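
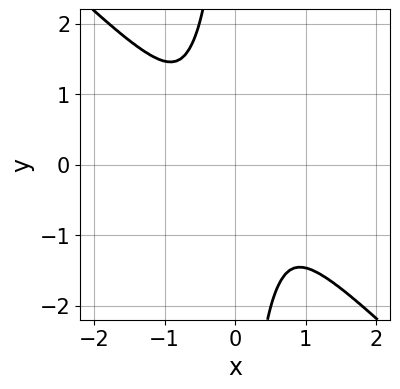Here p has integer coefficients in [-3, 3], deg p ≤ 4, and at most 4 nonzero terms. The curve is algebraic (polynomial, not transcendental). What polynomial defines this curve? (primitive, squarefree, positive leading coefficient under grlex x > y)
First, degree: the shape is more complex than any degree-3 curve, so deg p = 4.
Finally, the integer polynomial consistent with all of this is the stated p.

x^4 + x*y^3 + y^2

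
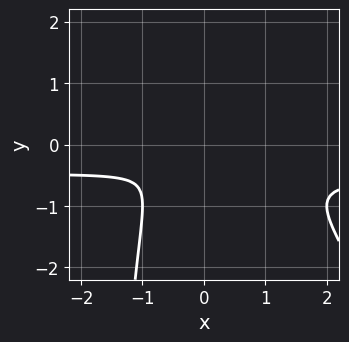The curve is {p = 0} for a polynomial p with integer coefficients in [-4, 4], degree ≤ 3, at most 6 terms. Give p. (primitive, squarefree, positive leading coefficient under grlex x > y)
1. deg p = 3. A generic line meets the curve in up to 3 points.
2. Solving for integer coefficients yields p as stated.

2*x^2*y + x*y^2 + x^2 + 2*y^2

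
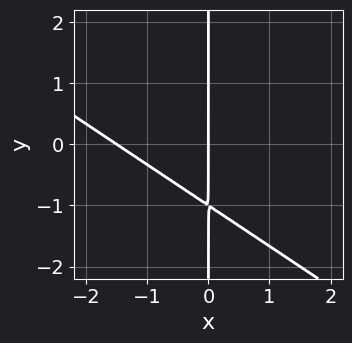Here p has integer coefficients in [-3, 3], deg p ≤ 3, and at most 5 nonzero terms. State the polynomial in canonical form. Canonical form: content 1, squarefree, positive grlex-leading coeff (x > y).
First, degree: a generic line meets the curve in up to 2 points, so deg p = 2.
Next, checking where it meets the axes: it meets the x-axis at x = 0 (among the integer gridlines); the visible y-axis segment lies entirely on the curve.
Finally, matching integer coefficients to the picture gives p.

2*x^2 + 3*x*y + 3*x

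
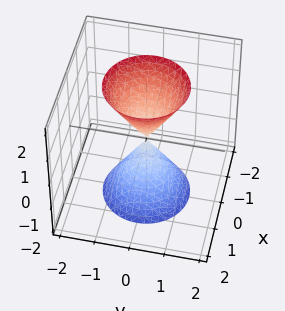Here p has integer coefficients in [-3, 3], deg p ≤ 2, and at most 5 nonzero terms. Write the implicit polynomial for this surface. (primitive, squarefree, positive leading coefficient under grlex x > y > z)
3*x^2 + 3*y^2 - z^2

The picture has 2 separate pieces. Treating them together as one polynomial.
The degree is 2 — two nappes meeting at a single point; a quadric.
Symmetries: the z-axis is an axis of rotation, so x and y enter only as x² + y²; the z ↦ −z reflection is a symmetry, so z appears only in even powers.
Reading off the gridlines: a circular section at z = 2 has radius between 1 and 2; it meets the x-axis at x = 0 (among the integer gridlines).
Solving for integer coefficients yields p as stated.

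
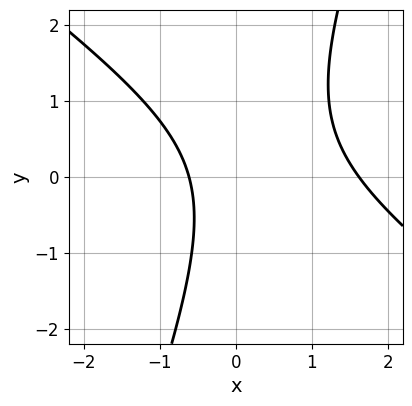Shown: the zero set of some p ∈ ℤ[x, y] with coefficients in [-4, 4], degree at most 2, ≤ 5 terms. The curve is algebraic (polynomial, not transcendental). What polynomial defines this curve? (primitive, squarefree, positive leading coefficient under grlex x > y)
Degree: a generic line meets the curve in up to 2 points, so deg p = 2.
Observable constraints: no y-intercept at any integer in the box.
Solving for integer coefficients yields p as stated.

2*x^2 + 2*x*y - y^2 - 2*x - 2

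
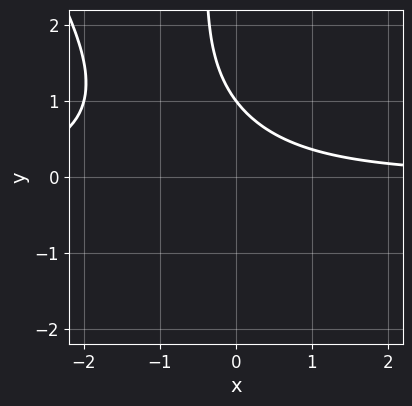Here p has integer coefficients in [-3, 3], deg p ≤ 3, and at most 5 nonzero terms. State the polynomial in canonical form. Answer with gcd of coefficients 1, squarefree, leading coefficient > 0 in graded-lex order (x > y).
2*x^2*y + x*y^2 + 3*x*y + 3*y - 3

Degree: no degree-2 curve has this shape, so deg p = 3.
Against the integer gridlines: no x-intercept at any integer in the box; it meets the y-axis at y = 1 (among the integer gridlines).
Matching integer coefficients to the picture gives p.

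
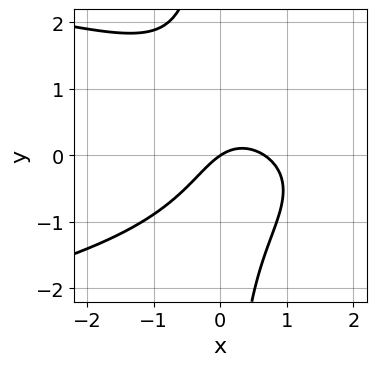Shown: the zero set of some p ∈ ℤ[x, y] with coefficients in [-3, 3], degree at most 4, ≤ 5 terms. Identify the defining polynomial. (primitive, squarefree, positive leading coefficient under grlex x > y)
3*x*y^2 + 3*x^2 - 2*x + 3*y

1. The degree is 3 — no degree-2 curve has this shape.
2. From the visible intercepts: one x-axis crossing is at x = 0; it crosses the y-axis at the gridline y = 0.
3. Matching integer coefficients to the picture gives p.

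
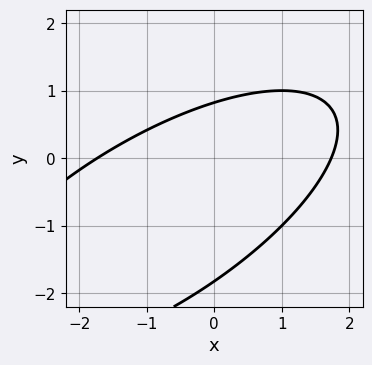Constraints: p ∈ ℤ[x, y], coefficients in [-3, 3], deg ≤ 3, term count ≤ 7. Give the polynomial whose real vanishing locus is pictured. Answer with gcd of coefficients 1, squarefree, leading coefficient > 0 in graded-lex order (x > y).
x^2 - 2*x*y + 2*y^2 + 2*y - 3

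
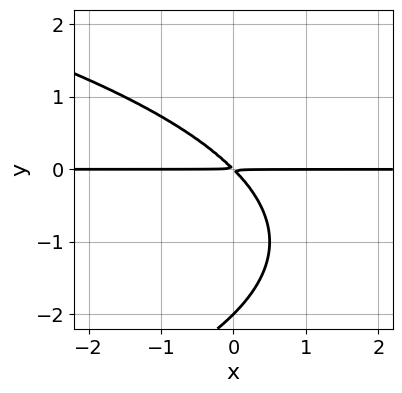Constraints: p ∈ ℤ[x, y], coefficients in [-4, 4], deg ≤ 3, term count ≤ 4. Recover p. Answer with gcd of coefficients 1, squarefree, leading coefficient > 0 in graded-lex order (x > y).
y^3 + 2*x*y + 2*y^2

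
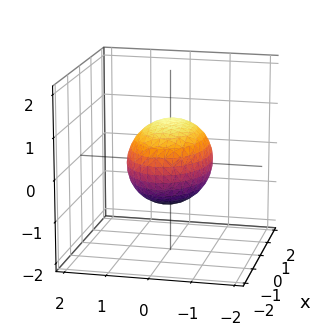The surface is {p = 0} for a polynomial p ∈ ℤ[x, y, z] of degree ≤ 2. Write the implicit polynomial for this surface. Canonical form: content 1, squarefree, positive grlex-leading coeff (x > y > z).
1. The degree is 2 — bounded and convex; a quadric.
2. Symmetries: it's symmetric under y → −y, forcing even powers of y; the z ↦ −z reflection is a symmetry, so z appears only in even powers; it's symmetric under x → −x, forcing even powers of x.
3. Observable constraints: among the integer gridlines, it crosses the z-axis at z ∈ {-1, 1}; the y-axis gridline crossings are at y ∈ {-1, 1}.
4. Putting this together gives p.

x^2 + 2*y^2 + 2*z^2 - 2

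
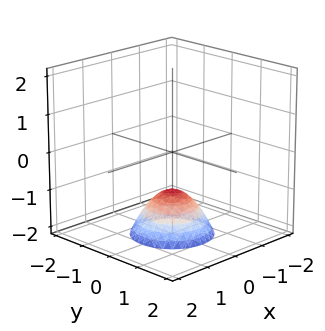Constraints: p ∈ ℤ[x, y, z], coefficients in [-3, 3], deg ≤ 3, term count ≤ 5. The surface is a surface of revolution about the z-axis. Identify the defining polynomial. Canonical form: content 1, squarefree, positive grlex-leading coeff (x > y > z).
x^2 + y^2 + z + 1

1. Degree: the shape is more complex than any degree-1 surface, so deg p = 2.
2. Symmetries: rotational symmetry about the z-axis ⇒ p depends on x, y only through x² + y².
3. From the axis intercepts and sections: the surface avoids every integer x-axis point in the box; a circular section at z = -2 has radius exactly 1.
4. Together with the visible shape, these determine p as stated.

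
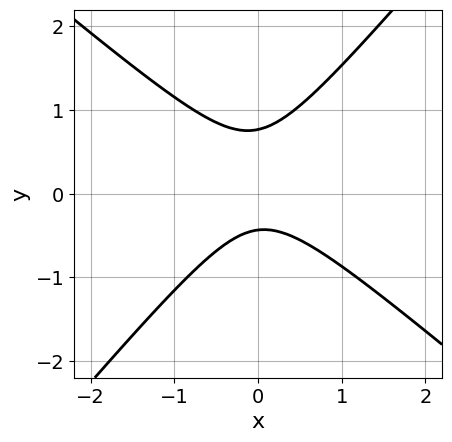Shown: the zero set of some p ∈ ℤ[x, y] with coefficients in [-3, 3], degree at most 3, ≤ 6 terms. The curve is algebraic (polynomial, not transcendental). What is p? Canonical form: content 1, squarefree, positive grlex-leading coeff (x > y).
1. Degree: the shape is more complex than any degree-1 curve, so deg p = 2.
2. Reading off the gridlines: no x-intercept at any integer in the box.
3. Putting this together gives p.

3*x^2 + x*y - 3*y^2 + y + 1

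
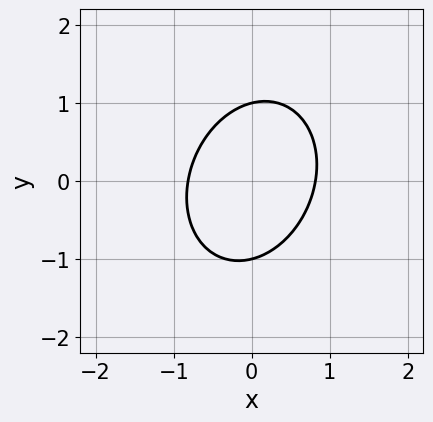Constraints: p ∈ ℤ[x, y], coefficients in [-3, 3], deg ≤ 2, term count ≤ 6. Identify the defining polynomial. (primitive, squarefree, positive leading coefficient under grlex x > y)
3*x^2 - x*y + 2*y^2 - 2

The degree is 2 — the shape is more complex than any degree-1 curve.
From the axis intercepts and sections: among the integer gridlines, it crosses the y-axis at y ∈ {-1, 1}.
Solving for integer coefficients yields p as stated.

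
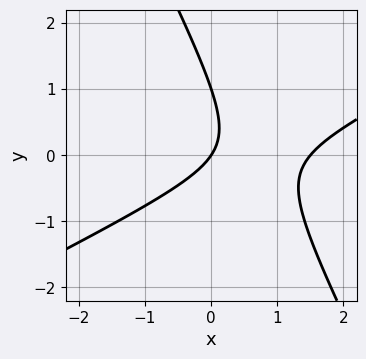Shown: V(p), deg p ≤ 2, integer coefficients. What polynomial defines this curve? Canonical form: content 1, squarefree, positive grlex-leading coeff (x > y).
2*x^2 - 3*x*y - 2*y^2 - 3*x + 2*y

First, deg p = 2.
Next, checking where it meets the axes: among the integer gridlines, it crosses the y-axis at y ∈ {0, 1}; it meets the x-axis at x = 0 (among the integer gridlines).
Finally, together with the visible shape, these determine p as stated.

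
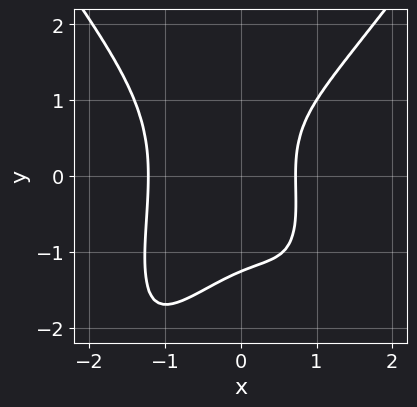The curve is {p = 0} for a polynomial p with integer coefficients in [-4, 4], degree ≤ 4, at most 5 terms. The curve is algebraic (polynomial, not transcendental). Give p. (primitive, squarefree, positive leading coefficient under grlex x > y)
2*x^4 - x^2*y^2 - y^3 + 2*x - 2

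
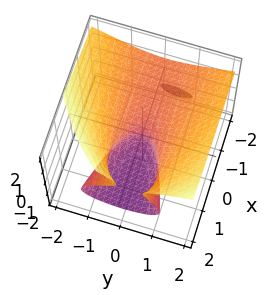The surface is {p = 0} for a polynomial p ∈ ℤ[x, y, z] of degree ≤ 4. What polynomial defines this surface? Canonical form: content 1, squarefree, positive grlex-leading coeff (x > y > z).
1. There are 2 components. They look like related sheets of one shape, so recover p as a whole.
2. The degree is 3 — no degree-2 surface has this shape.
3. From the visible intercepts: it meets the z-axis at z = 0 (among the integer gridlines); it meets the x-axis at x = 0 (among the integer gridlines); it crosses the y-axis at the gridline y = 0.
4. Together with the visible shape, these determine p as stated.

3*x*z^2 - y*z^2 - 3*z^3 + 3*y^2 - 2*x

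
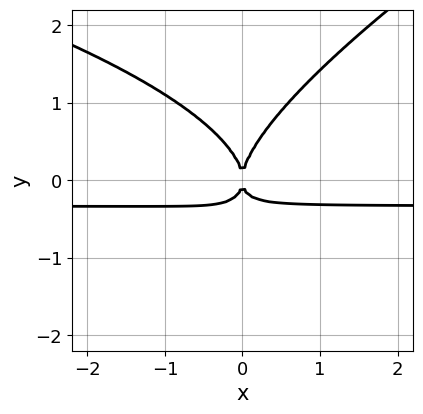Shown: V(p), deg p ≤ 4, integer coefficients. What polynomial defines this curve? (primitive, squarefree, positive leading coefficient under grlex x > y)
(a) Degree: a generic line meets the curve in up to 4 points, so deg p = 4.
(b) From the visible intercepts: it crosses the y-axis at the gridline y = 0; it meets the x-axis at x = 0 (among the integer gridlines).
(c) Solving for integer coefficients yields p as stated.

x*y^3 - 2*y^4 + 3*x^2*y + x^2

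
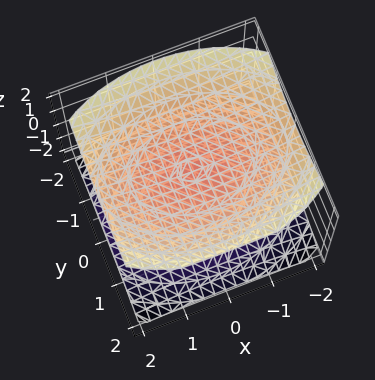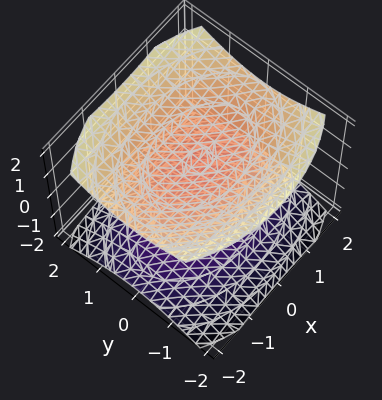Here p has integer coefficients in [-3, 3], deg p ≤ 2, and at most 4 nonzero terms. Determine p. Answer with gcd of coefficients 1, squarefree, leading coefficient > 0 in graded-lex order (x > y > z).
x^2 + 2*y^2 - 3*z^2 + 3

The picture has 2 separate pieces. Treating them together as one polynomial.
deg p = 2. Two sheets facing apart; a quadric.
Symmetries: mirror symmetry x ↦ −x ⇒ only even powers of x; the y ↦ −y reflection is a symmetry, so y appears only in even powers; mirror symmetry z ↦ −z ⇒ only even powers of z.
Against the integer gridlines: among the integer gridlines, it crosses the z-axis at z ∈ {-1, 1}; the surface avoids every integer y-axis point in the box.
The integer polynomial consistent with all of this is the stated p.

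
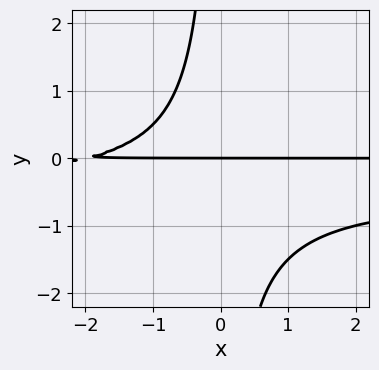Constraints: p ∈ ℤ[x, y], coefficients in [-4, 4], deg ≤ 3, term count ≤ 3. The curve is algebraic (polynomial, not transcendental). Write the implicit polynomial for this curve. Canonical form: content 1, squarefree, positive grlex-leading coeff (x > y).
2*x*y^2 + x*y + 2*y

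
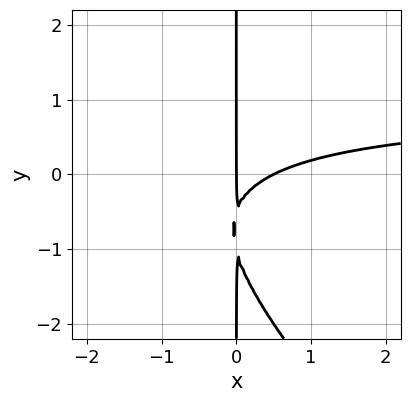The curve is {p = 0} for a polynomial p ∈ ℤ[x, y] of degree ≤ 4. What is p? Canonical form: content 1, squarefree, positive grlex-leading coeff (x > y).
Degree: no degree-2 curve has this shape, so deg p = 3.
Observable constraints: the visible y-axis segment lies entirely on the curve; it meets the x-axis at x = 0 (among the integer gridlines).
Matching integer coefficients to the picture gives p.

2*x^2*y + 2*x*y^2 - 2*x^2 + 3*x*y + x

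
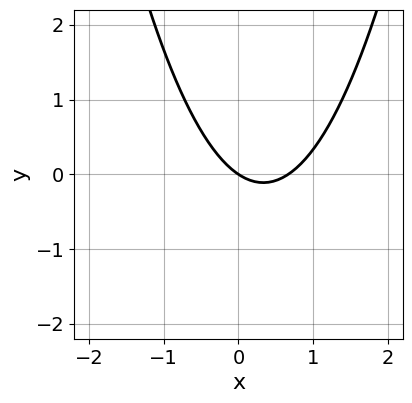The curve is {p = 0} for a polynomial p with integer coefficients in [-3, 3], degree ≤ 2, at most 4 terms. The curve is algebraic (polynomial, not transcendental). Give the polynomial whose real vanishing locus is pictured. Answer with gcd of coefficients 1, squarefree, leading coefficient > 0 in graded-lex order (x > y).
3*x^2 - 2*x - 3*y

First, deg p = 2. A generic line meets the curve in up to 2 points.
Then, observable constraints: one x-axis crossing is at x = 0; it crosses the y-axis at the gridline y = 0.
Finally, fitting integer coefficients to these (and the overall shape) gives p.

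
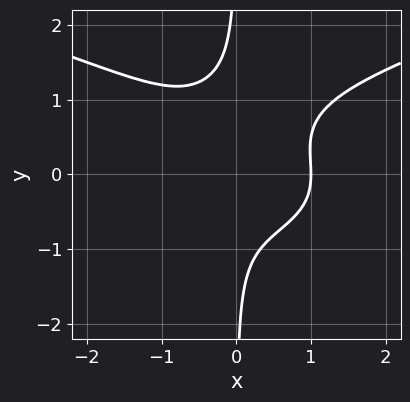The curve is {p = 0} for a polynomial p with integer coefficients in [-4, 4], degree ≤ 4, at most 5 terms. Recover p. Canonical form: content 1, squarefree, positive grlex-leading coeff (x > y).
2*x*y^3 - x^3 - x*y^2 + 1

1. Degree: a generic line meets the curve in up to 4 points, so deg p = 4.
2. Observable constraints: it misses every integer gridline on the y-axis; one x-axis crossing is at x = 1.
3. Fitting integer coefficients to these (and the overall shape) gives p.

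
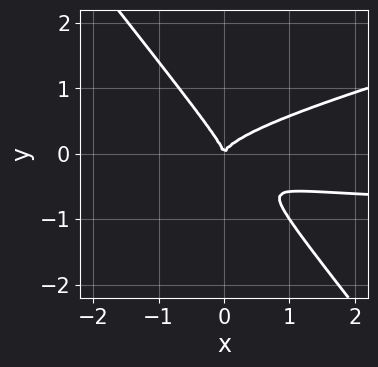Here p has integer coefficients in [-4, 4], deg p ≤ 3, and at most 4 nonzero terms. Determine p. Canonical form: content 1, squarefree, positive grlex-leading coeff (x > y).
(a) Degree: a generic line meets the curve in up to 3 points, so deg p = 3.
(b) From the axis intercepts and sections: it meets the y-axis at y = 0 (among the integer gridlines); it crosses the x-axis at the gridline x = 0.
(c) Matching integer coefficients to the picture gives p.

x^2*y - 3*x*y^2 - 3*y^3 + x^2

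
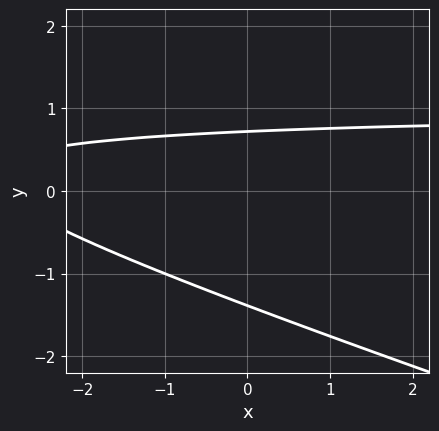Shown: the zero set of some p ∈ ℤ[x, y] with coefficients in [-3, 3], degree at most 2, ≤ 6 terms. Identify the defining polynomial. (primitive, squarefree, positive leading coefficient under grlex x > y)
x*y + 3*y^2 - x + 2*y - 3

1. Degree: a generic line meets the curve in up to 2 points, so deg p = 2.
2. From the visible intercepts: the curve avoids every integer x-axis point in the box.
3. The integer polynomial consistent with all of this is the stated p.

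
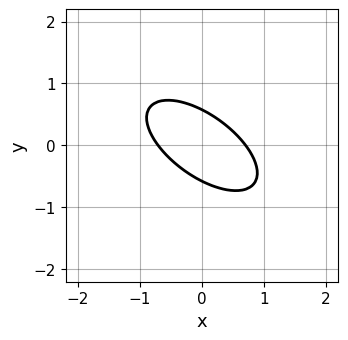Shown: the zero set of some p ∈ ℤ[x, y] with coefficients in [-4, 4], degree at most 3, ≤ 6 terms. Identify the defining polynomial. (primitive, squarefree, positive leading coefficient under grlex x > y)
2*x^2 + 3*x*y + 3*y^2 - 1

1. deg p = 2. No degree-1 curve has this shape.
2. Putting this together gives p.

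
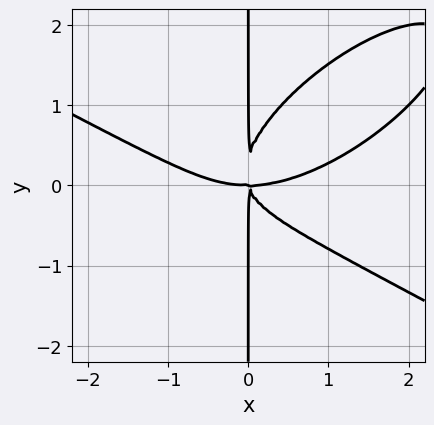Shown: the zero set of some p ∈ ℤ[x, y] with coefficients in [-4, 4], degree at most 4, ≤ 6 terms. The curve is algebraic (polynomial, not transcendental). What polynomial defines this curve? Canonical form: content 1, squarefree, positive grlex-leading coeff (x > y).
(a) The degree is 4 — the shape is more complex than any degree-3 curve.
(b) Reading off the gridlines: the visible y-axis segment lies entirely on the curve.
(c) Solving for integer coefficients yields p as stated.

x^4 - 2*x^2*y^2 + 3*x*y^3 - 3*x^2*y - x*y^2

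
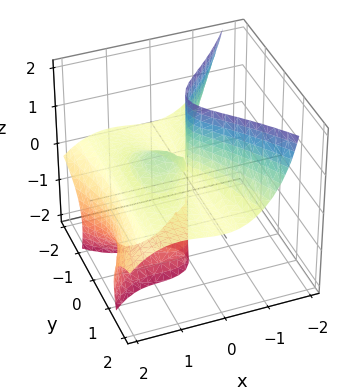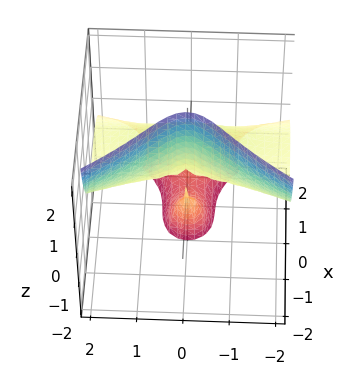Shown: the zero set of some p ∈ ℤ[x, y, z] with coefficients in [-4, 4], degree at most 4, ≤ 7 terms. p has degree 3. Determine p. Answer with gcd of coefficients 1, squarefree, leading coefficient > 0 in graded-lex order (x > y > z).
2*x^3 + x^2*z + x*z^2 + 2*y^2*z - 3*x^2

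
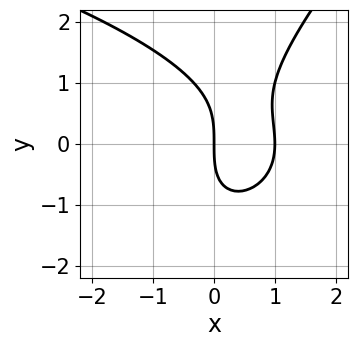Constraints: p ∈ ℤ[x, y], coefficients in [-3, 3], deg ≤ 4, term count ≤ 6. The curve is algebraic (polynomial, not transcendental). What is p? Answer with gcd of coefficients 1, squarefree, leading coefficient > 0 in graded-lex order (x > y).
Degree: the shape is more complex than any degree-2 curve, so deg p = 3.
Observable constraints: one y-axis crossing is at y = 0; the x-axis gridline crossings are at x ∈ {0, 1}.
Matching integer coefficients to the picture gives p.

x*y^2 - y^3 + 3*x^2 - 3*x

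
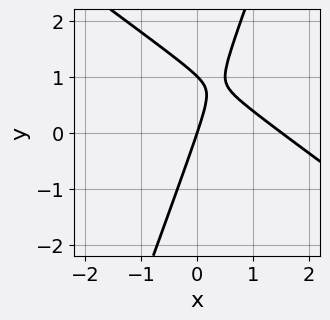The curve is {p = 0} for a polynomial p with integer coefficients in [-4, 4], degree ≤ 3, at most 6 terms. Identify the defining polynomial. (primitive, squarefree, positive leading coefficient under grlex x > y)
2*x^2 + 2*x*y - y^2 - 3*x + y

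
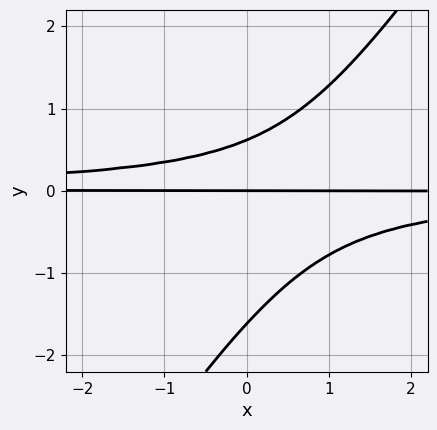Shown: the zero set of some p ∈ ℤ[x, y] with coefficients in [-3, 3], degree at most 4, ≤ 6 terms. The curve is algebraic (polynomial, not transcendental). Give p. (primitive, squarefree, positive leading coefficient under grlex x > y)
3*x*y^2 - 2*y^3 - 2*y^2 + 2*y

1. The degree is 3 — a generic line meets the curve in up to 3 points.
2. Reading off the gridlines: it meets the y-axis at y = 0 (among the integer gridlines); the visible x-axis segment lies entirely on the curve.
3. Together with the visible shape, these determine p as stated.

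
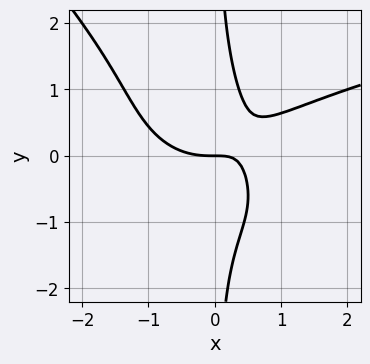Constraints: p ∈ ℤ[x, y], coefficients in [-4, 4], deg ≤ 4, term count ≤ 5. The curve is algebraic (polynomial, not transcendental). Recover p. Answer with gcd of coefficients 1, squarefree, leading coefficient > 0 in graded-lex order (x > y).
1. The degree is 4 — the shape is more complex than any degree-3 curve.
2. From the axis intercepts and sections: it crosses the x-axis at the gridline x = 0; it meets the y-axis at y = 0 (among the integer gridlines).
3. Matching integer coefficients to the picture gives p.

2*x^2*y^2 + 2*x*y^3 - 2*x^3 + 3*x*y - 2*y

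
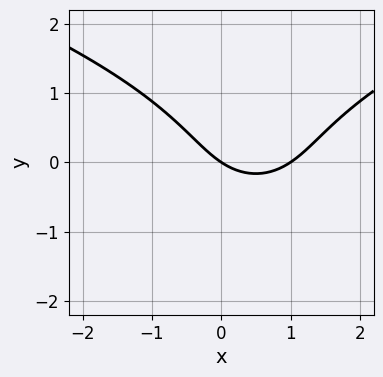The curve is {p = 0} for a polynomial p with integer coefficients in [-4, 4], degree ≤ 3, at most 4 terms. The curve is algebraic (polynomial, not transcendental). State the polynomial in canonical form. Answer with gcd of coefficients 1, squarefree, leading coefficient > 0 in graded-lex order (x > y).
(a) The degree is 3 — a generic line meets the curve in up to 3 points.
(b) From the visible intercepts: among the integer gridlines, it crosses the x-axis at x ∈ {0, 1}; it crosses the y-axis at the gridline y = 0.
(c) Fitting integer coefficients to these (and the overall shape) gives p.

2*y^3 - 2*x^2 + 2*x + 3*y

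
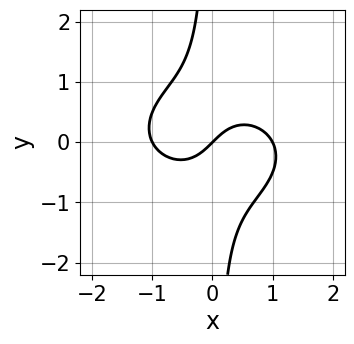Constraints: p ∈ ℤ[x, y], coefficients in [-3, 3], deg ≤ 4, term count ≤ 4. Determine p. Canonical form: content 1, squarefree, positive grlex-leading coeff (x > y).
x^3 + 2*x*y^2 - x + y

The degree is 3 — no degree-2 curve has this shape.
From the axis intercepts and sections: it crosses the y-axis at the gridline y = 0; the x-axis gridline crossings are at x ∈ {-1, 0, 1}.
Solving for integer coefficients yields p as stated.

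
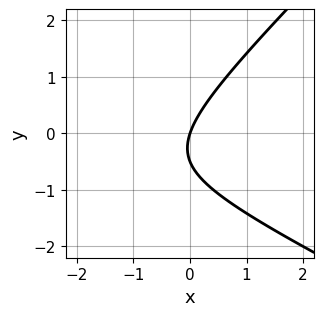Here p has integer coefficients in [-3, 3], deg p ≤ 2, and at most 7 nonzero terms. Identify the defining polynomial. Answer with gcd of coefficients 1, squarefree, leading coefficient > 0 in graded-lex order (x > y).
x^2 + x*y - 2*y^2 + 3*x - y

(a) Degree: a generic line meets the curve in up to 2 points, so deg p = 2.
(b) Observable constraints: it crosses the y-axis at the gridline y = 0; it meets the x-axis at x = 0 (among the integer gridlines).
(c) The integer polynomial consistent with all of this is the stated p.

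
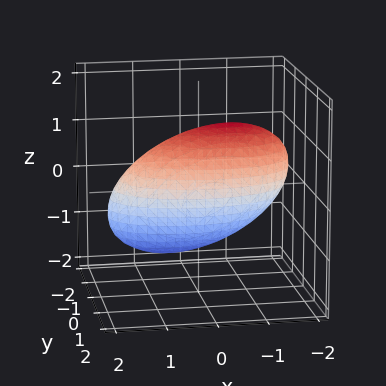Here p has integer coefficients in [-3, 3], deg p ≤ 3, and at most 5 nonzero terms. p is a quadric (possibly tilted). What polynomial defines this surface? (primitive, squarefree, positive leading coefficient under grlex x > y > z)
x^2 + x*z + 3*y^2 + 2*z^2 - 3

The degree is 2 — the shape is more complex than any degree-1 surface.
Observable constraints: among the integer gridlines, it crosses the y-axis at y ∈ {-1, 1}.
Putting this together gives p.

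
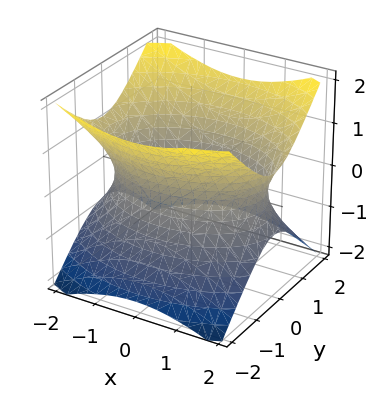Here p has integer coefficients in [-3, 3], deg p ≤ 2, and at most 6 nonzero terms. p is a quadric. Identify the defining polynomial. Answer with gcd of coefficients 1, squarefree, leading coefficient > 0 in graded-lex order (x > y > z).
x^2 + 2*y^2 - 2*z^2 - 3

(a) Degree: one connected sheet with a waist; a quadric, so deg p = 2.
(b) Symmetries: mirror symmetry x ↦ −x ⇒ only even powers of x; it's symmetric under z → −z, forcing even powers of z; mirror symmetry y ↦ −y ⇒ only even powers of y.
(c) Observable constraints: it misses every integer gridline on the z-axis.
(d) Putting this together gives p.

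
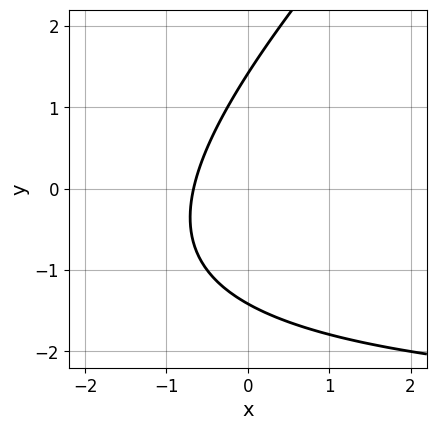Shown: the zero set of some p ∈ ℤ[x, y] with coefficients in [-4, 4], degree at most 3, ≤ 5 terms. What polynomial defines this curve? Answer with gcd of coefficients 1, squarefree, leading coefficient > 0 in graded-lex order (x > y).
x*y - y^2 + 3*x + 2

The degree is 2 — no degree-1 curve has this shape.
Matching integer coefficients to the picture gives p.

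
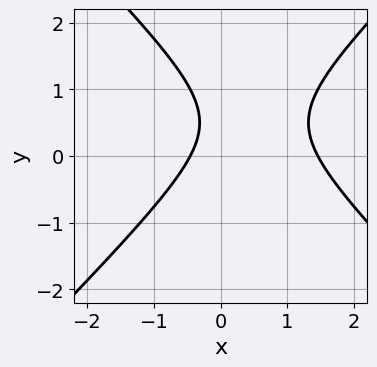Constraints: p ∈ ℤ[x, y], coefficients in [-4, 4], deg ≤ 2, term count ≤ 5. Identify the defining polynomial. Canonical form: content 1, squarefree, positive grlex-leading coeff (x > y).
1. The degree is 2 — the shape is more complex than any degree-1 curve.
2. From the axis intercepts and sections: it misses every integer gridline on the y-axis.
3. Solving for integer coefficients yields p as stated.

3*x^2 - 3*y^2 - 3*x + 3*y - 2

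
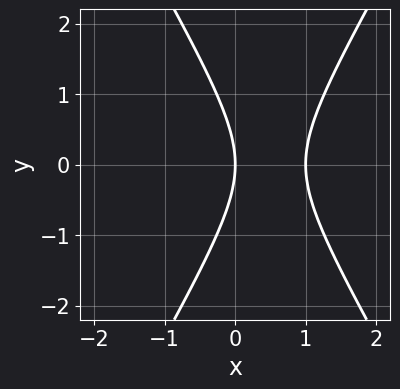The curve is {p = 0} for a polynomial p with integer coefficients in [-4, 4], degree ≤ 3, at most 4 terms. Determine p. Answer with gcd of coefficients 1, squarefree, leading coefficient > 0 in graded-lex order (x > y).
1. Degree: the shape is more complex than any degree-1 curve, so deg p = 2.
2. Symmetries: the y ↦ −y reflection is a symmetry, so y appears only in even powers.
3. From the axis intercepts and sections: it crosses the y-axis at the gridline y = 0; the x-axis gridline crossings are at x ∈ {0, 1}.
4. These observations pin down the coefficients.

3*x^2 - y^2 - 3*x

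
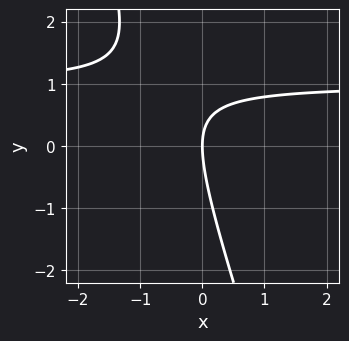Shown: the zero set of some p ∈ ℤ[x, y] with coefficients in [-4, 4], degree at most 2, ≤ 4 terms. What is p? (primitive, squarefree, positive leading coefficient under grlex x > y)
3*x*y + y^2 - 3*x

(a) deg p = 2.
(b) From the visible intercepts: it crosses the y-axis at the gridline y = 0; it crosses the x-axis at the gridline x = 0.
(c) Solving for integer coefficients yields p as stated.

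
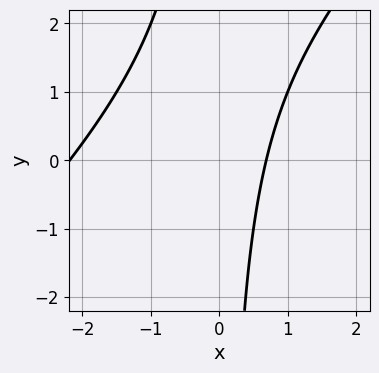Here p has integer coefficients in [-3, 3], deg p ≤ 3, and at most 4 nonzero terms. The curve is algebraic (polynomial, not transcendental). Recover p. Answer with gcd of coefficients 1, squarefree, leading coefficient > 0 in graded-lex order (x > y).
deg p = 2. A generic line meets the curve in up to 2 points.
From the axis intercepts and sections: it misses every integer gridline on the y-axis.
These observations pin down the coefficients.

2*x^2 - 2*x*y + 3*x - 3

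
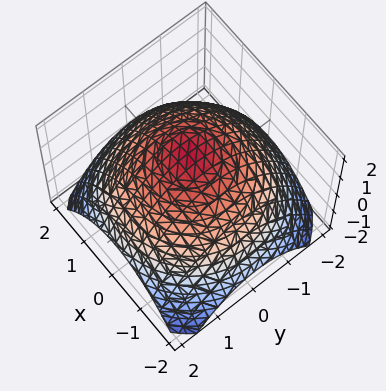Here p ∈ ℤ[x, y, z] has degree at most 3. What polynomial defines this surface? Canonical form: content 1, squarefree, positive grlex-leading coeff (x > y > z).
x^2 + y^2 + 2*z - 3

deg p = 2.
Symmetries: rotational symmetry about the z-axis ⇒ p depends on x, y only through x² + y².
From the visible intercepts: a circular section at z = 0 has radius between 1 and 2.
These observations pin down the coefficients.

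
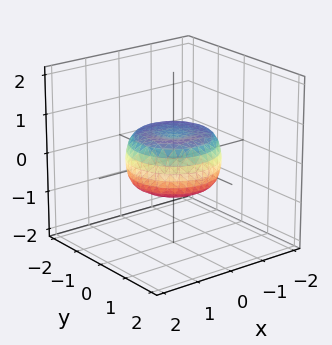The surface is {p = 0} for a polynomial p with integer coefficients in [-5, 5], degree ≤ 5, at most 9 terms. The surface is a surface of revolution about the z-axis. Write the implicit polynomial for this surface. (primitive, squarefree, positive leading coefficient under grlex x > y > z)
(a) Degree: the shape is more complex than any degree-3 surface, so deg p = 4.
(b) Symmetry: the surface is invariant under rotation about z: p = q(x² + y², z).
(c) From the axis intercepts and sections: a circular section at z = 0 has radius between 1 and 2.
(d) Fitting integer coefficients to these (and the overall shape) gives p.

2*x^4 + 4*x^2*y^2 + 2*y^4 - 2*x^2 - 2*y^2 + 3*z^2 - 1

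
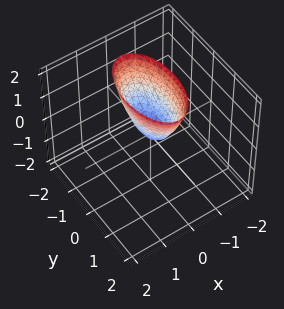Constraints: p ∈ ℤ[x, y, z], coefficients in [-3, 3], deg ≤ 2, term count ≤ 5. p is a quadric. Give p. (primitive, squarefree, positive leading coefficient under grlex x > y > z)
3*x^2 + y^2 - z

First, the degree is 2 — a paraboloid; a quadric.
Then, symmetries: mirror symmetry x ↦ −x ⇒ only even powers of x; the y ↦ −y reflection is a symmetry, so y appears only in even powers.
Next, from the visible intercepts: it meets the x-axis at x = 0 (among the integer gridlines); one y-axis crossing is at y = 0; one z-axis crossing is at z = 0.
Finally, fitting integer coefficients to these (and the overall shape) gives p.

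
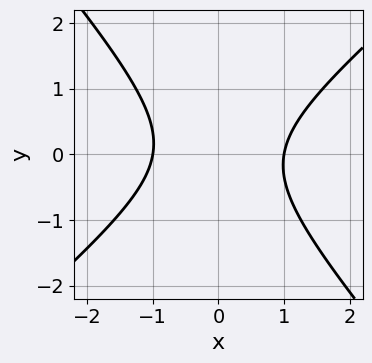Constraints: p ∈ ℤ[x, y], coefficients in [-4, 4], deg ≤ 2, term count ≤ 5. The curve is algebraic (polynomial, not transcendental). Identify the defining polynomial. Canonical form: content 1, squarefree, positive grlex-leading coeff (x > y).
1. Degree: no degree-1 curve has this shape, so deg p = 2.
2. Observable constraints: no y-intercept at any integer in the box; the x-axis gridline crossings are at x ∈ {-1, 1}.
3. Solving for integer coefficients yields p as stated.

3*x^2 - x*y - 3*y^2 - 3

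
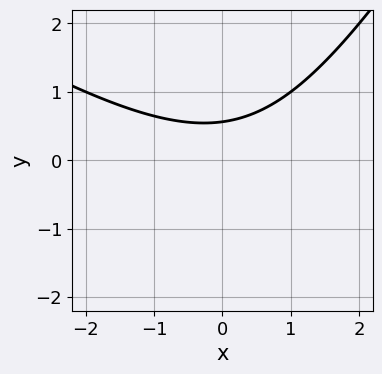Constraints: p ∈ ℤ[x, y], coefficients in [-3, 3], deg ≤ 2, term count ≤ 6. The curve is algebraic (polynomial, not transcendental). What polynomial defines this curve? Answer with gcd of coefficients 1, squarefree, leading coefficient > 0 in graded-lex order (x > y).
First, degree: no degree-1 curve has this shape, so deg p = 2.
Next, checking where it meets the axes: the curve avoids every integer x-axis point in the box.
Finally, the integer polynomial consistent with all of this is the stated p.

x^2 + x*y - y^2 - 3*y + 2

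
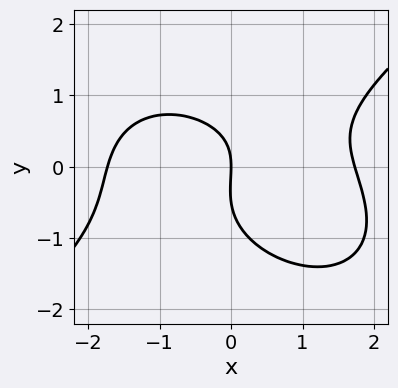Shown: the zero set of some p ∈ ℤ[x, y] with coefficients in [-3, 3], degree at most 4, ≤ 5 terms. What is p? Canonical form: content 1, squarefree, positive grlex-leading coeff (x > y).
1. The degree is 3 — a generic line meets the curve in up to 3 points.
2. From the axis intercepts and sections: it crosses the x-axis at the gridline x = 0; it meets the y-axis at y = 0 (among the integer gridlines).
3. Together with the visible shape, these determine p as stated.

x^3 - 2*y^3 + x*y - y^2 - 3*x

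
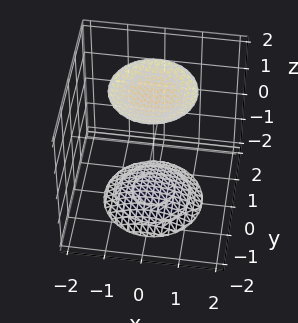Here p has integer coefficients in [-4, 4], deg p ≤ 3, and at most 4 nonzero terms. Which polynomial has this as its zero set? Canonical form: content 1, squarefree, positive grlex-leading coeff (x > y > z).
(a) I count 2 distinct pieces.
(b) The degree is 2 — a generic line meets the surface in up to 2 points.
(c) Symmetry: the surface is invariant under rotation about z: p = q(x² + y², z).
(d) From the axis intercepts and sections: the surface avoids every integer y-axis point in the box; a circular section at z = 2 has radius exactly 1; no x-intercept at any integer in the box.
(e) Together with the visible shape, these determine p as stated.

x^2 + y^2 - z^2 + 3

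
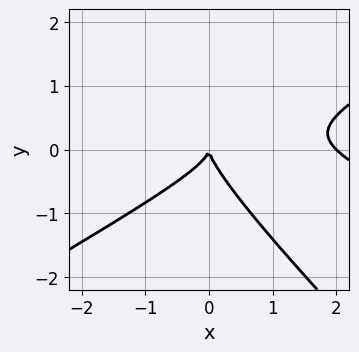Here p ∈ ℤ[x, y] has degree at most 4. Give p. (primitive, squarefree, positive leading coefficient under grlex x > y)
First, the degree is 3 — the shape is more complex than any degree-2 curve.
Then, observable constraints: the x-axis gridline crossings are at x ∈ {0, 2}; it crosses the y-axis at the gridline y = 0.
Finally, together with the visible shape, these determine p as stated.

x^3 + x^2*y - 3*x*y^2 - 3*y^3 - 2*x^2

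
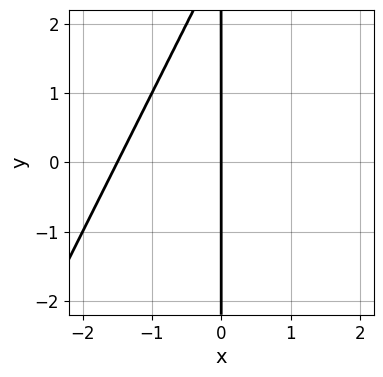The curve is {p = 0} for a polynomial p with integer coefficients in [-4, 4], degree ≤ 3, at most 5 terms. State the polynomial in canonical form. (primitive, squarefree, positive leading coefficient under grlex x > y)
2*x^2 - x*y + 3*x

First, the degree is 2 — the shape is more complex than any degree-1 curve.
Then, observable constraints: it crosses the x-axis at the gridline x = 0; the visible y-axis segment lies entirely on the curve.
Finally, solving for integer coefficients yields p as stated.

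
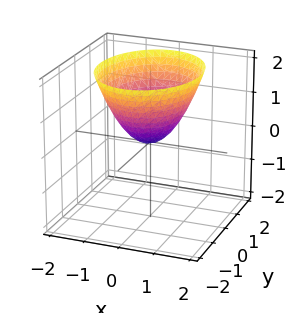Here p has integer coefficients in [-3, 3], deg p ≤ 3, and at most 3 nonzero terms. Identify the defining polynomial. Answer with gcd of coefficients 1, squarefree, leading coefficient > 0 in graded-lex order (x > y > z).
First, deg p = 2. A paraboloid; a quadric.
Next, symmetries: mirror symmetry x ↦ −x ⇒ only even powers of x; it's symmetric under y → −y, forcing even powers of y.
Then, reading off the gridlines: it meets the z-axis at z = 0 (among the integer gridlines); one x-axis crossing is at x = 0; it meets the y-axis at y = 0 (among the integer gridlines).
Finally, solving for integer coefficients yields p as stated.

3*x^2 + 2*y^2 - 3*z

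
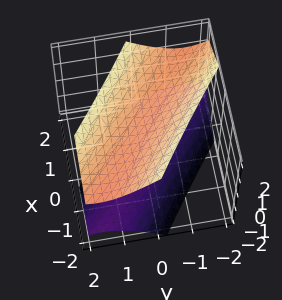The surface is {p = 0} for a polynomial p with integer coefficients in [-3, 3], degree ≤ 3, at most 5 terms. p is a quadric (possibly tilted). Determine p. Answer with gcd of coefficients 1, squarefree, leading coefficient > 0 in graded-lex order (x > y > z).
1. The picture has 2 separate pieces. Treating them together as one polynomial.
2. Degree: the shape is more complex than any degree-1 surface, so deg p = 2.
3. Observable constraints: it misses every integer gridline on the x-axis; it misses every integer gridline on the y-axis.
4. Together with the visible shape, these determine p as stated.

x^2 + 3*x*y + 2*y^2 - 2*z^2 + 3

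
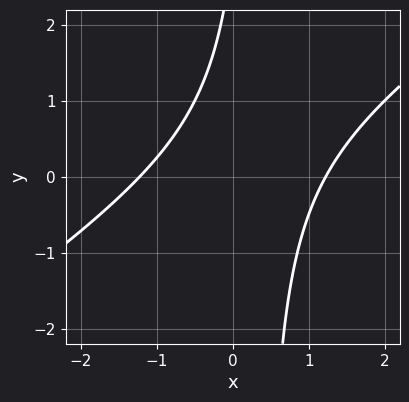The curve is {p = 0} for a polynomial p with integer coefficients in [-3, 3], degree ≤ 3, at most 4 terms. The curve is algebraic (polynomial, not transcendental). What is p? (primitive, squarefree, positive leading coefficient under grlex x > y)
2*x^2 - 3*x*y + y - 3

1. Degree: no degree-1 curve has this shape, so deg p = 2.
2. Observable constraints: no y-intercept at any integer in the box.
3. Putting this together gives p.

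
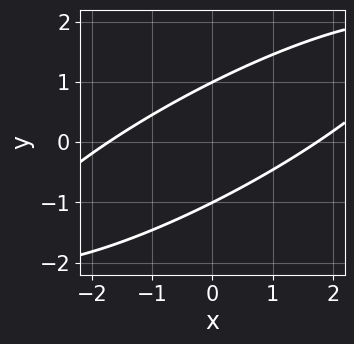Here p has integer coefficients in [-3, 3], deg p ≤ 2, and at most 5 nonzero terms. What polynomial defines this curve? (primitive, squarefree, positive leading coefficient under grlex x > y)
First, the degree is 2 — the shape is more complex than any degree-1 curve.
Next, from the axis intercepts and sections: among the integer gridlines, it crosses the y-axis at y ∈ {-1, 1}.
Finally, these observations pin down the coefficients.

x^2 - 3*x*y + 3*y^2 - 3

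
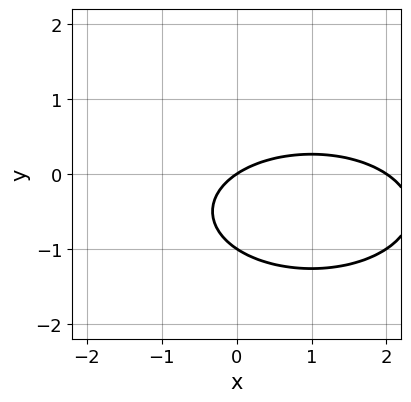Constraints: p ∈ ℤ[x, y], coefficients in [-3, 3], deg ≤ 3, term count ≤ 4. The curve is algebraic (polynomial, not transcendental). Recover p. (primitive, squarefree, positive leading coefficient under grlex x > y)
x^2 + 3*y^2 - 2*x + 3*y

deg p = 2. No degree-1 curve has this shape.
Against the integer gridlines: the y-axis gridline crossings are at y ∈ {-1, 0}; among the integer gridlines, it crosses the x-axis at x ∈ {0, 2}.
The integer polynomial consistent with all of this is the stated p.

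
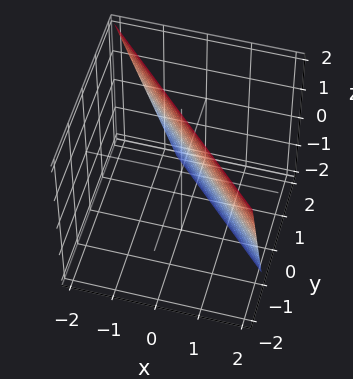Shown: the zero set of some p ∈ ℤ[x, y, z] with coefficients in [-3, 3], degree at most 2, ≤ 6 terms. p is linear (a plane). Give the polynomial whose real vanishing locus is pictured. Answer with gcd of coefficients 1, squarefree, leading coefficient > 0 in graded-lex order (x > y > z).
3*x + 3*y + z - 2

First, degree: every cross-section is a straight line — this is a plane, so deg p = 1.
Then, from the visible intercepts: it meets the z-axis at z = 2 (among the integer gridlines).
Finally, solving for integer coefficients yields p as stated.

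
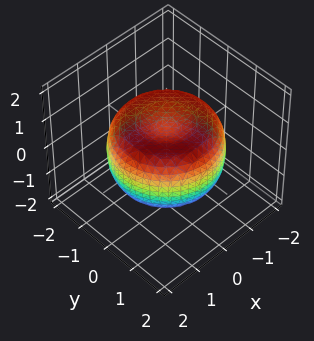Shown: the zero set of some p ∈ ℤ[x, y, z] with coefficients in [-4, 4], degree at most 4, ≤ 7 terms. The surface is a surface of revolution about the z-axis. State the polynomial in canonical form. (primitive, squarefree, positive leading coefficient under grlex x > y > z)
1. deg p = 4. A generic line meets the surface in up to 4 points.
2. Symmetry: every cross-section ⟂ z is a circle, so x, y appear only via x² + y².
3. Reading off the gridlines: a circular section at z = 0 has radius between 1 and 2.
4. Putting this together gives p.

x^4 + 2*x^2*y^2 + y^4 - 2*x^2 - 2*y^2 + 2*z^2 - 1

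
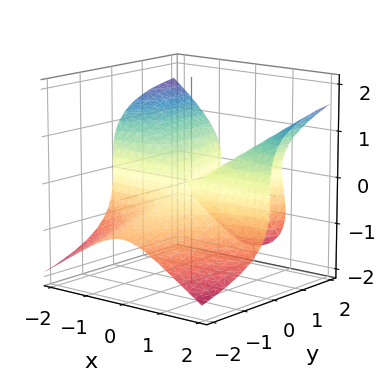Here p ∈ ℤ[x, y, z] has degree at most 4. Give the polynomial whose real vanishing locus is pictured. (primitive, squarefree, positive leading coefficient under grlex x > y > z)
3*x^2*y - 2*y*z^2 - 3*z^3 - y^2

(a) The degree is 3 — no degree-2 surface has this shape.
(b) Reading off the gridlines: one y-axis crossing is at y = 0; every point of the x-axis in the box is on the surface; one z-axis crossing is at z = 0.
(c) Together with the visible shape, these determine p as stated.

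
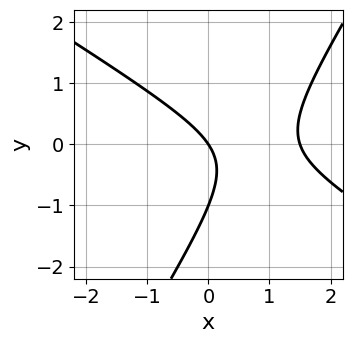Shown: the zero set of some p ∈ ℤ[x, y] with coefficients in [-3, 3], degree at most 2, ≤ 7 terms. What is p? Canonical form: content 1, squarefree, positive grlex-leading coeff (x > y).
deg p = 2.
Checking where it meets the axes: it meets the x-axis at x = 0 (among the integer gridlines); the y-axis gridline crossings are at y ∈ {-1, 0}.
Matching integer coefficients to the picture gives p.

2*x^2 + 2*x*y - 2*y^2 - 3*x - 2*y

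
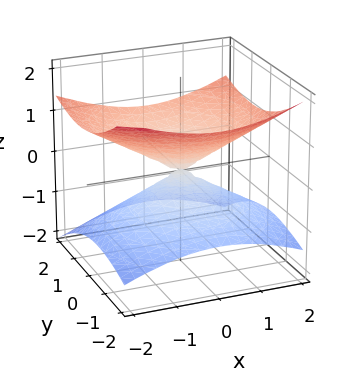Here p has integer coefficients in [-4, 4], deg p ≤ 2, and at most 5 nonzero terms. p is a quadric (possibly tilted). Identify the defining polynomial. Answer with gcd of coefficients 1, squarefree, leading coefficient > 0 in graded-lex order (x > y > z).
(a) Degree: a generic line meets the surface in up to 2 points, so deg p = 2.
(b) Against the integer gridlines: it crosses the y-axis at the gridline y = 0; one z-axis crossing is at z = 0; it meets the x-axis at x = 0 (among the integer gridlines).
(c) Putting this together gives p.

x^2 + y^2 - y*z - 3*z^2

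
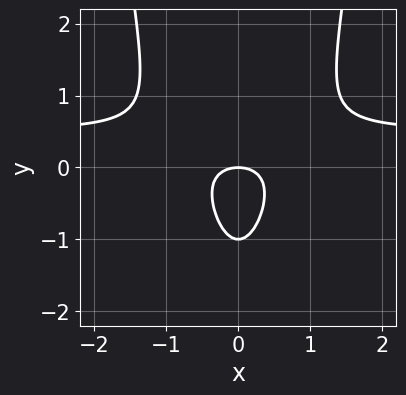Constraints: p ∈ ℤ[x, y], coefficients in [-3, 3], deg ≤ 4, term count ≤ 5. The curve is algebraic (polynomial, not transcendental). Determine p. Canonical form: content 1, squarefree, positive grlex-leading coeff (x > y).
2*x^2*y - x^2 - y^2 - y

1. Degree: a generic line meets the curve in up to 3 points, so deg p = 3.
2. Symmetries: it's symmetric under x → −x, forcing even powers of x.
3. From the axis intercepts and sections: among the integer gridlines, it crosses the y-axis at y ∈ {-1, 0}; it meets the x-axis at x = 0 (among the integer gridlines).
4. Solving for integer coefficients yields p as stated.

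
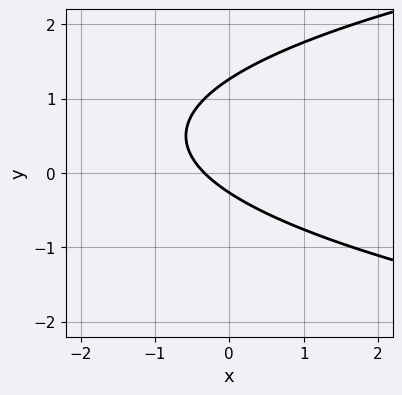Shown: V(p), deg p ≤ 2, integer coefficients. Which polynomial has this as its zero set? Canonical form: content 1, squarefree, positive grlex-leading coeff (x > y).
3*y^2 - 3*x - 3*y - 1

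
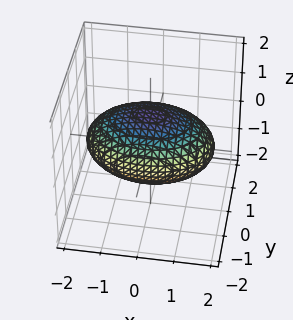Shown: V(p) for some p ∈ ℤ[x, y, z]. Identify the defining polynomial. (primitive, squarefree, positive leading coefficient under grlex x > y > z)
x^2 + 2*y^2 + 3*z^2 - 3

First, degree: a closed, bounded, convex surface; a quadric, so deg p = 2.
Next, symmetries: mirror symmetry z ↦ −z ⇒ only even powers of z; it's symmetric under x → −x, forcing even powers of x; mirror symmetry y ↦ −y ⇒ only even powers of y.
Next, from the axis intercepts and sections: the z-axis gridline crossings are at z ∈ {-1, 1}.
Finally, putting this together gives p.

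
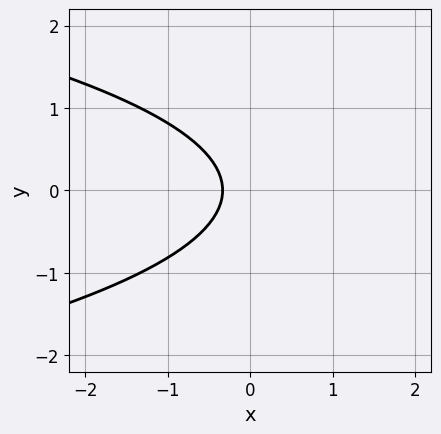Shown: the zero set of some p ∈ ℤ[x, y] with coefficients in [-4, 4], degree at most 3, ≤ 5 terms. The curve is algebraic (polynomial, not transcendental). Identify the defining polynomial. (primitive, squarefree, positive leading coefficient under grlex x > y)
(a) Degree: the shape is more complex than any degree-1 curve, so deg p = 2.
(b) Symmetries: the y ↦ −y reflection is a symmetry, so y appears only in even powers.
(c) From the visible intercepts: it misses every integer gridline on the y-axis.
(d) These observations pin down the coefficients.

3*y^2 + 3*x + 1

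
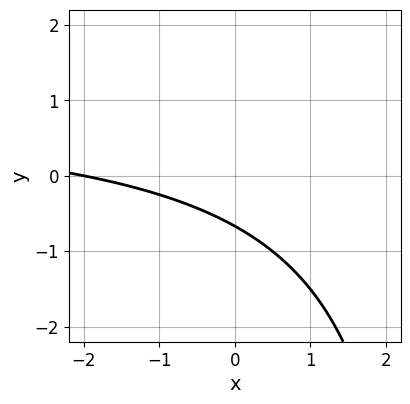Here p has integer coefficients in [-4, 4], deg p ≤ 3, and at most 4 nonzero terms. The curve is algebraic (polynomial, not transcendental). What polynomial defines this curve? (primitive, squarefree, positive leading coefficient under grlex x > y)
x*y - x - 3*y - 2

1. deg p = 2. A generic line meets the curve in up to 2 points.
2. Observable constraints: it meets the x-axis at x = -2 (among the integer gridlines).
3. The integer polynomial consistent with all of this is the stated p.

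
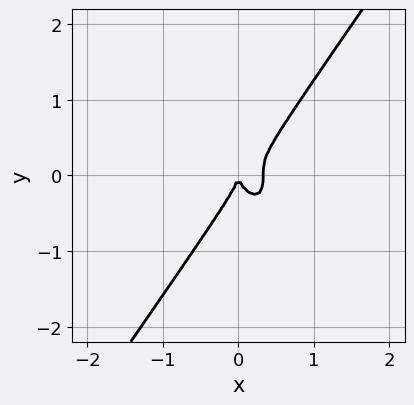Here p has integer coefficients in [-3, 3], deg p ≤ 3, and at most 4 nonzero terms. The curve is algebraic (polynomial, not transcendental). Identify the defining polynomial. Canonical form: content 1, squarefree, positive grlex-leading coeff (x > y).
1. deg p = 3. No degree-2 curve has this shape.
2. From the visible intercepts: it crosses the y-axis at the gridline y = 0; one x-axis crossing is at x = 0.
3. Together with the visible shape, these determine p as stated.

3*x^3 - y^3 - x^2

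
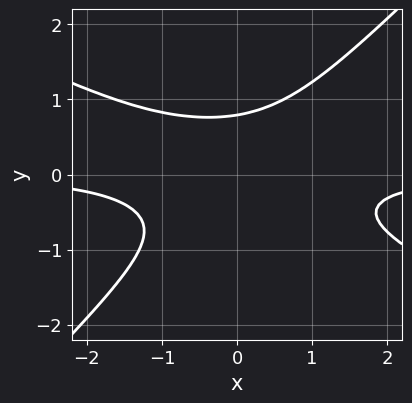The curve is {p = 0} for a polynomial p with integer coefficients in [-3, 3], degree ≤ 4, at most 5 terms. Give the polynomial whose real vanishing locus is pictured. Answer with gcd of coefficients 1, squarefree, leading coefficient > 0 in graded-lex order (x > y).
x^2*y + x*y^2 - 2*y^3 + 1

First, deg p = 3. No degree-2 curve has this shape.
Then, from the visible intercepts: the curve avoids every integer x-axis point in the box.
Finally, matching integer coefficients to the picture gives p.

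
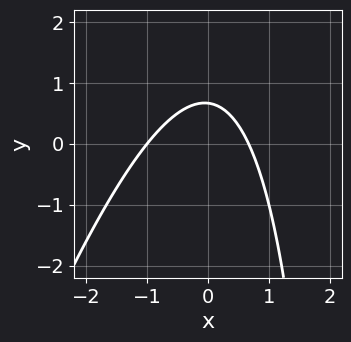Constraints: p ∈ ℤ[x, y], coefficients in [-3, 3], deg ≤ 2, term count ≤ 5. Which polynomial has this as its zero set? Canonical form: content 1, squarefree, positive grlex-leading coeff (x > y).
3*x^2 - x*y + x + 3*y - 2

deg p = 2. No degree-1 curve has this shape.
Checking where it meets the axes: one x-axis crossing is at x = -1.
Assembling these constraints gives the stated polynomial.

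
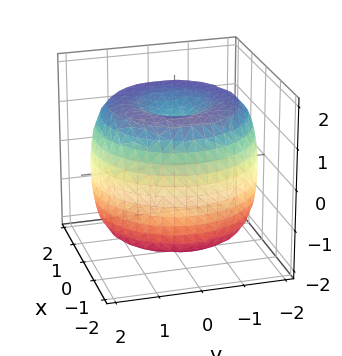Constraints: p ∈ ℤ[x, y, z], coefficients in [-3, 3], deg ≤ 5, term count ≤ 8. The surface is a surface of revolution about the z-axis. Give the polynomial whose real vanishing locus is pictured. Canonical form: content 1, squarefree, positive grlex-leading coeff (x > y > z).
x^4 + 2*x^2*y^2 + y^4 - 3*x^2 - 3*y^2 + 2*z^2 - 3

First, deg p = 4. A generic line meets the surface in up to 4 points.
Then, symmetry: the z-axis is an axis of rotation, so x and y enter only as x² + y².
Next, reading off the gridlines: a circular section at z = 1 has radius between 1 and 2.
Finally, assembling these constraints gives the stated polynomial.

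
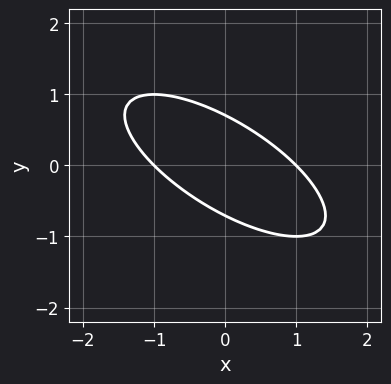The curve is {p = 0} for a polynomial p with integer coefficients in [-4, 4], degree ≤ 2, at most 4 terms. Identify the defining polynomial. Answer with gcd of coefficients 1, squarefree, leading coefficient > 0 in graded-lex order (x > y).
x^2 + 2*x*y + 2*y^2 - 1

deg p = 2.
Against the integer gridlines: the x-axis gridline crossings are at x ∈ {-1, 1}.
Solving for integer coefficients yields p as stated.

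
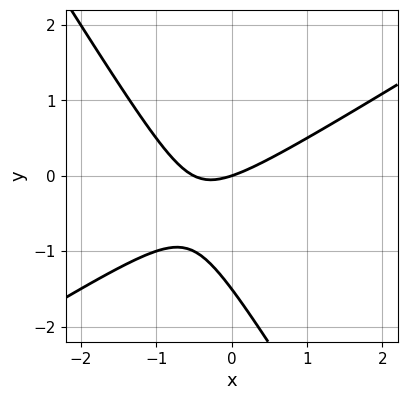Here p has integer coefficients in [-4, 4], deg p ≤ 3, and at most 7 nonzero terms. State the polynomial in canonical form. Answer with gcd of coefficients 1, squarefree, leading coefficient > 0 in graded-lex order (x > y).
First, degree: no degree-1 curve has this shape, so deg p = 2.
Next, against the integer gridlines: it crosses the x-axis at the gridline x = 0; one y-axis crossing is at y = 0.
Finally, matching integer coefficients to the picture gives p.

2*x^2 - 2*x*y - 2*y^2 + x - 3*y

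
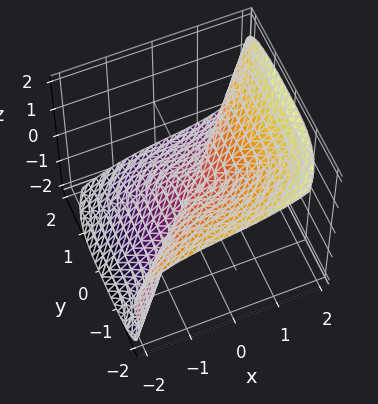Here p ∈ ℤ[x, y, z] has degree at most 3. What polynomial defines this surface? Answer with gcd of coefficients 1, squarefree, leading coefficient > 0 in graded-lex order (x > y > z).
x^3 + 2*x*z^2 - y^3 - 3*z^3

1. The degree is 3 — a generic line meets the surface in up to 3 points.
2. Checking where it meets the axes: it crosses the y-axis at the gridline y = 0; one z-axis crossing is at z = 0; it meets the x-axis at x = 0 (among the integer gridlines).
3. Assembling these constraints gives the stated polynomial.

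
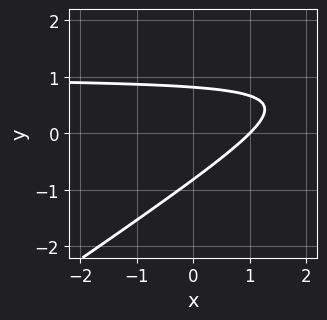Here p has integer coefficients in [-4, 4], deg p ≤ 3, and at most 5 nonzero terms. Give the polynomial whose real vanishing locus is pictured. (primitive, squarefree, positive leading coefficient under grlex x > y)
2*x*y - 3*y^2 - 2*x + 2

1. The degree is 2 — no degree-1 curve has this shape.
2. Observable constraints: it meets the x-axis at x = 1 (among the integer gridlines).
3. Together with the visible shape, these determine p as stated.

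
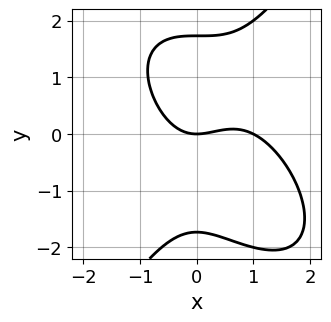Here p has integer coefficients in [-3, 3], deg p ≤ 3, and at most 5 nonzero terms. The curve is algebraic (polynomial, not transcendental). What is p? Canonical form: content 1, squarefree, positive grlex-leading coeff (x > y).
2*x^3 + x^2*y - y^3 - 2*x^2 + 3*y

First, degree: the shape is more complex than any degree-2 curve, so deg p = 3.
Next, checking where it meets the axes: it meets the y-axis at y = 0 (among the integer gridlines); among the integer gridlines, it crosses the x-axis at x ∈ {0, 1}.
Finally, together with the visible shape, these determine p as stated.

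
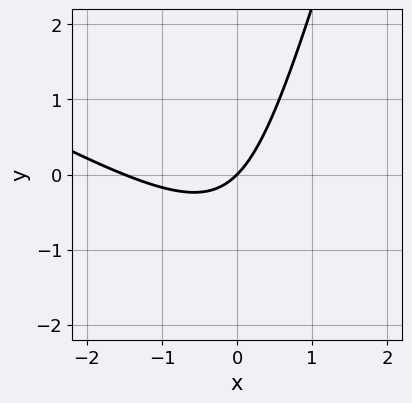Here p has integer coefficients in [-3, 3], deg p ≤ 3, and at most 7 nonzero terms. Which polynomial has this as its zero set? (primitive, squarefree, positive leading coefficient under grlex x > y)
2*x^2 + 3*x*y - y^2 + 3*x - 3*y

(a) Degree: the shape is more complex than any degree-1 curve, so deg p = 2.
(b) From the axis intercepts and sections: it crosses the y-axis at the gridline y = 0; it crosses the x-axis at the gridline x = 0.
(c) These observations pin down the coefficients.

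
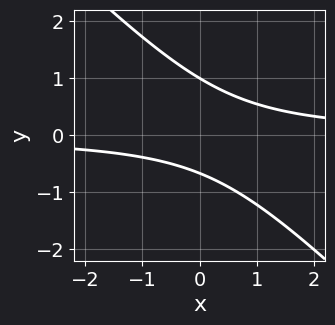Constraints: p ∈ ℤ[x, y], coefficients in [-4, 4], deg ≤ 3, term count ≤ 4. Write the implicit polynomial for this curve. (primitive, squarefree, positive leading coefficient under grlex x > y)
3*x*y + 3*y^2 - y - 2

First, the degree is 2 — no degree-1 curve has this shape.
Then, from the axis intercepts and sections: it crosses the y-axis at the gridline y = 1; it misses every integer gridline on the x-axis.
Finally, putting this together gives p.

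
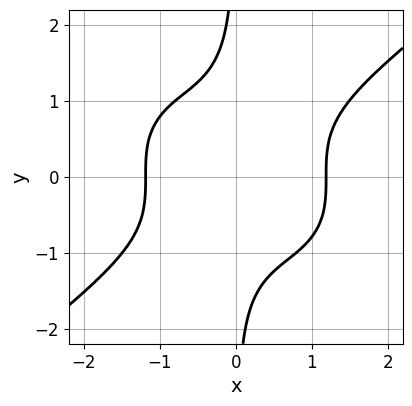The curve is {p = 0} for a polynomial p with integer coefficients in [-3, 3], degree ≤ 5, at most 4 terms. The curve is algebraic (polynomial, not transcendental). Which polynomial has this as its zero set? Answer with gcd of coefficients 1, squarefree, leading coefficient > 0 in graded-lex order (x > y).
deg p = 4. The shape is more complex than any degree-3 curve.
From the axis intercepts and sections: no y-intercept at any integer in the box.
Solving for integer coefficients yields p as stated.

x^4 - 2*x*y^3 - 2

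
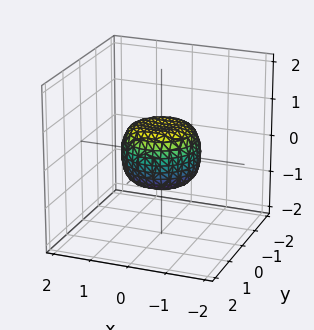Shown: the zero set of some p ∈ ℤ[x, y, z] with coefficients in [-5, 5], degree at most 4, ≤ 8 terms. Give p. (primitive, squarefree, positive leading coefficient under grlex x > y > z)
2*x^4 + 4*x^2*y^2 + 2*y^4 - x^2 - y^2 + 2*z^2 - 1

First, degree: the shape is more complex than any degree-3 surface, so deg p = 4.
Next, symmetry: every cross-section ⟂ z is a circle, so x, y appear only via x² + y².
Then, observable constraints: the x-axis gridline crossings are at x ∈ {-1, 1}; a circular section at z = 0 has radius exactly 1; the y-axis gridline crossings are at y ∈ {-1, 1}.
Finally, these observations pin down the coefficients.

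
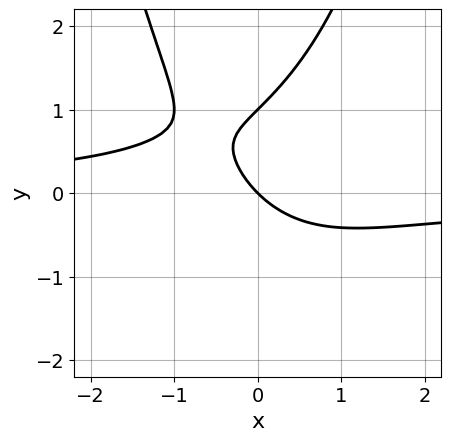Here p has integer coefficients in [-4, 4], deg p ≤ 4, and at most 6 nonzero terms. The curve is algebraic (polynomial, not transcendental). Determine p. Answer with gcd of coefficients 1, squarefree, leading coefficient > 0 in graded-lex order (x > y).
x^2*y - y^2 + x + y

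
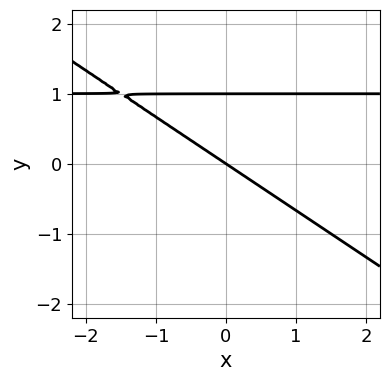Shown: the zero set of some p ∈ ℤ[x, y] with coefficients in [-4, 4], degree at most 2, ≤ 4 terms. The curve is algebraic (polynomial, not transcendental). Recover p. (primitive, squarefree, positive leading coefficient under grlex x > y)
2*x*y + 3*y^2 - 2*x - 3*y

deg p = 2. The shape is more complex than any degree-1 curve.
From the axis intercepts and sections: the y-axis gridline crossings are at y ∈ {0, 1}; it crosses the x-axis at the gridline x = 0.
Matching integer coefficients to the picture gives p.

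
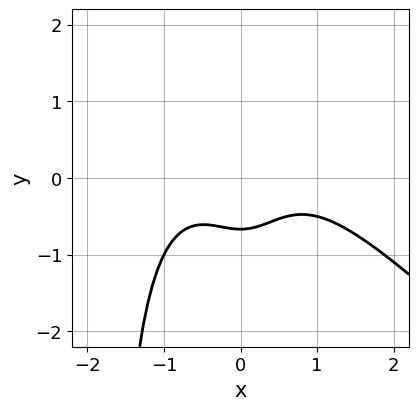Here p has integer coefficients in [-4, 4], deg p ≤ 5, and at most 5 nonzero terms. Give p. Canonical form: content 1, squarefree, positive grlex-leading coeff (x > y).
First, the degree is 4 — a generic line meets the curve in up to 4 points.
Then, against the integer gridlines: the curve avoids every integer x-axis point in the box.
Finally, assembling these constraints gives the stated polynomial.

2*x^4 + 2*x^3*y + 3*x^2*y + 3*y + 2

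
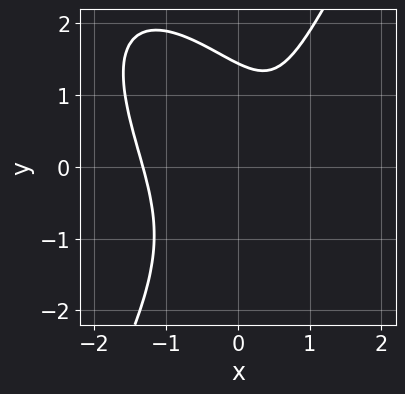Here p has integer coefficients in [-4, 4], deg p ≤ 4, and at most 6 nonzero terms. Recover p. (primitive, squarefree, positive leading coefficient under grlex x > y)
The degree is 3 — the shape is more complex than any degree-2 curve.
Solving for integer coefficients yields p as stated.

3*x^3 + 2*x^2*y - y^3 - 3*x + 3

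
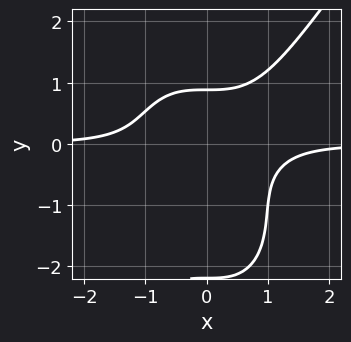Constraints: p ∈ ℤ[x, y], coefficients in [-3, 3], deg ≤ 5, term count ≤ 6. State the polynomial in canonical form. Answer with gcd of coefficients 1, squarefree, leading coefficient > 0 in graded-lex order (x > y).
The degree is 4 — a generic line meets the curve in up to 4 points.
Against the integer gridlines: the curve avoids every integer x-axis point in the box.
Together with the visible shape, these determine p as stated.

3*x^3*y - y^4 - 2*y^3 + 2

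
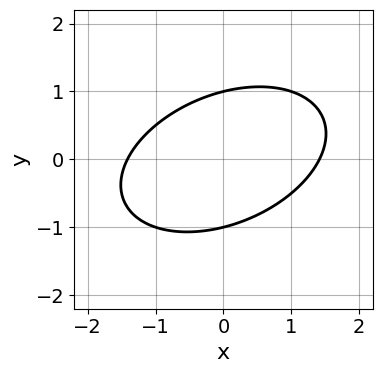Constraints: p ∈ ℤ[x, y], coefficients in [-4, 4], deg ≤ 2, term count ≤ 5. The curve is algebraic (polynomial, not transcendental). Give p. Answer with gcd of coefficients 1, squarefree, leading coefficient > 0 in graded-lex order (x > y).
First, degree: a generic line meets the curve in up to 2 points, so deg p = 2.
Then, reading off the gridlines: among the integer gridlines, it crosses the y-axis at y ∈ {-1, 1}.
Finally, matching integer coefficients to the picture gives p.

x^2 - x*y + 2*y^2 - 2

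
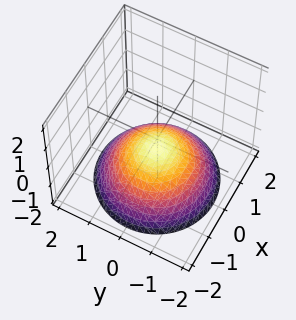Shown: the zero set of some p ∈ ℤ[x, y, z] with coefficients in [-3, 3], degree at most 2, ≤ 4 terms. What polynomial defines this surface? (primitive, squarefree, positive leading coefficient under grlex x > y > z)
The degree is 2 — a generic line meets the surface in up to 2 points.
Symmetries: rotational symmetry about the z-axis ⇒ p depends on x, y only through x² + y².
From the visible intercepts: no y-intercept at any integer in the box; it misses every integer gridline on the x-axis; a circular section at z = -2 has radius between 1 and 2.
Putting this together gives p.

x^2 + y^2 + 2*z + 1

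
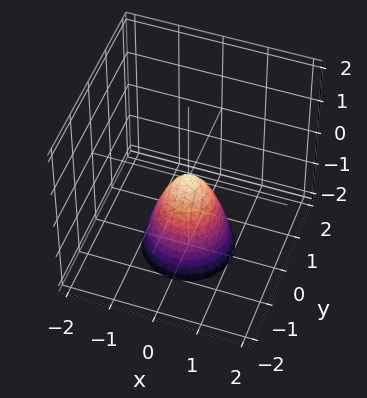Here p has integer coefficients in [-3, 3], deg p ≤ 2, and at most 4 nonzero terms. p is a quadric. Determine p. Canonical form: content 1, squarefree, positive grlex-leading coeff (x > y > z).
2*x^2 + 2*y^2 + z

First, deg p = 2. A paraboloid; a quadric.
Then, symmetries: rotational symmetry about the z-axis ⇒ p depends on x, y only through x² + y².
Then, against the integer gridlines: a circular section at z = -2 has radius exactly 1; one x-axis crossing is at x = 0; one z-axis crossing is at z = 0; it crosses the y-axis at the gridline y = 0.
Finally, the integer polynomial consistent with all of this is the stated p.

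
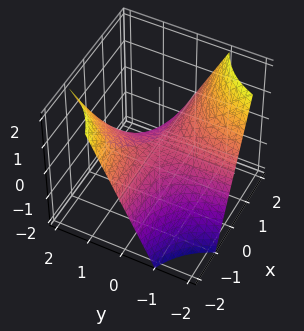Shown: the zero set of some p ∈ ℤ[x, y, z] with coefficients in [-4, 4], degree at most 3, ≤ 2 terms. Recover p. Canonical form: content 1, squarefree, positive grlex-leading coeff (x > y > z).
x*y + z

First, degree: a saddle surface; a quadric, so deg p = 2.
Then, observable constraints: the visible x-axis segment lies entirely on the surface; one z-axis crossing is at z = 0; the visible y-axis segment lies entirely on the surface.
Finally, matching integer coefficients to the picture gives p.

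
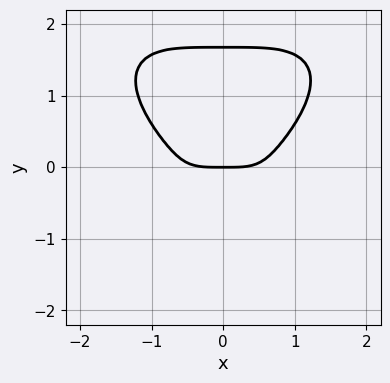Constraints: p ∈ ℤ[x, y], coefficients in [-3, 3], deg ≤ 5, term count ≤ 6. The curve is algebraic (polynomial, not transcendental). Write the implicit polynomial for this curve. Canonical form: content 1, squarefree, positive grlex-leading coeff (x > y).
(a) deg p = 4.
(b) Symmetries: the x ↦ −x reflection is a symmetry, so x appears only in even powers.
(c) Against the integer gridlines: one x-axis crossing is at x = 0; it meets the y-axis at y = 0 (among the integer gridlines).
(d) Together with the visible shape, these determine p as stated.

x^4 + 2*y^4 - 3*y^3 - y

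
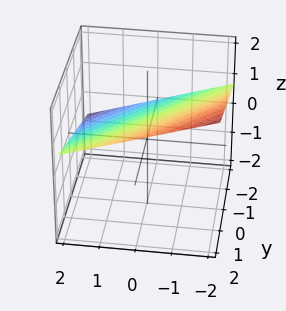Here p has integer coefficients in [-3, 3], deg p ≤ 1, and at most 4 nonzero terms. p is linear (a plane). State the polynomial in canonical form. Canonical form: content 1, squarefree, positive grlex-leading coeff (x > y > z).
x - y + 3*z - 2

1. The degree is 1 — every cross-section is a straight line — this is a plane.
2. Checking where it meets the axes: one y-axis crossing is at y = -2; it meets the x-axis at x = 2 (among the integer gridlines).
3. The integer polynomial consistent with all of this is the stated p.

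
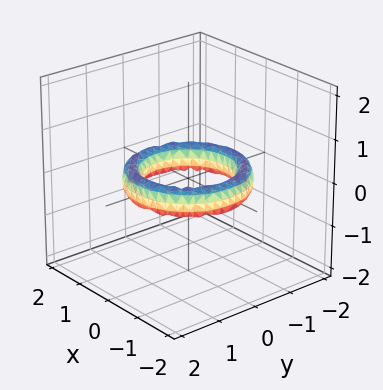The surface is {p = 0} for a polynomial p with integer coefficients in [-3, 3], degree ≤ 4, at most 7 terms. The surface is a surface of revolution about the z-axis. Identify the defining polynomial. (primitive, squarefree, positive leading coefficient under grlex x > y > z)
(a) deg p = 4. The shape is more complex than any degree-3 surface.
(b) Symmetries: the surface is invariant under rotation about z: p = q(x² + y², z).
(c) From the visible intercepts: a circular section at z = 0 has radius exactly 1; no z-intercept at any integer in the box.
(d) These observations pin down the coefficients. Check: (0, 1, 0) on the y-axis lies on the surface, and p(0, 1, 0) = 0. ✓

x^4 + 2*x^2*y^2 + y^4 - 3*x^2 - 3*y^2 + 2*z^2 + 2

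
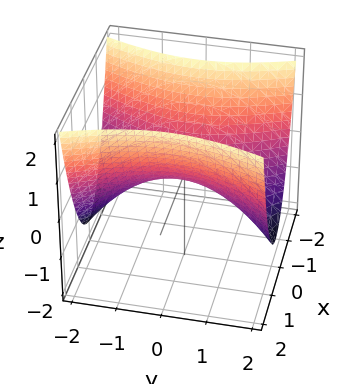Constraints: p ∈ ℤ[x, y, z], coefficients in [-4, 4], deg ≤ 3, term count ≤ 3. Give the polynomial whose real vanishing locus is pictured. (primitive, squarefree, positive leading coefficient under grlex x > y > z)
3*x^2 - y^2 - 3*z

(a) Degree: a saddle surface; a quadric, so deg p = 2.
(b) Symmetries: the y ↦ −y reflection is a symmetry, so y appears only in even powers; mirror symmetry x ↦ −x ⇒ only even powers of x.
(c) From the axis intercepts and sections: it crosses the x-axis at the gridline x = 0; it meets the y-axis at y = 0 (among the integer gridlines); one z-axis crossing is at z = 0.
(d) Matching integer coefficients to the picture gives p.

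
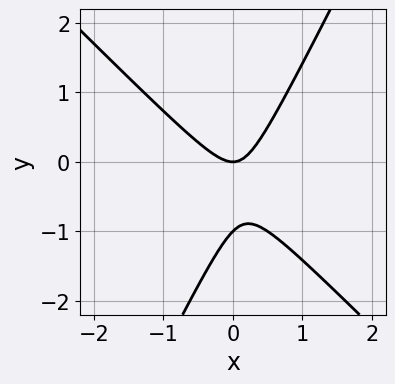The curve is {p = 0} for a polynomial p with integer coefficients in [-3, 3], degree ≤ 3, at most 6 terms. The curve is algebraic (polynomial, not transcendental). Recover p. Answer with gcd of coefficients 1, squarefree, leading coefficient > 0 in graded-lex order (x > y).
2*x^2 + x*y - y^2 - y

1. deg p = 2. The shape is more complex than any degree-1 curve.
2. Observable constraints: the y-axis gridline crossings are at y ∈ {-1, 0}; one x-axis crossing is at x = 0.
3. The integer polynomial consistent with all of this is the stated p.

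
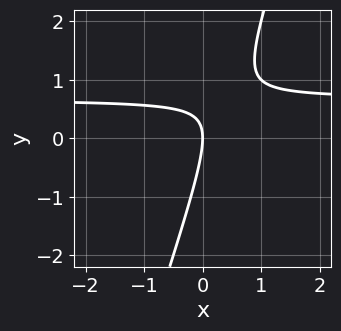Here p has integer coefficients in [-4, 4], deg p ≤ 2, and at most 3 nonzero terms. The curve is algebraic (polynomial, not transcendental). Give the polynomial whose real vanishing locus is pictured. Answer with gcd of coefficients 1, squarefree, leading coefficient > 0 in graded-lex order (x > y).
Degree: the shape is more complex than any degree-1 curve, so deg p = 2.
Checking where it meets the axes: one x-axis crossing is at x = 0; it meets the y-axis at y = 0 (among the integer gridlines).
Putting this together gives p.

3*x*y - y^2 - 2*x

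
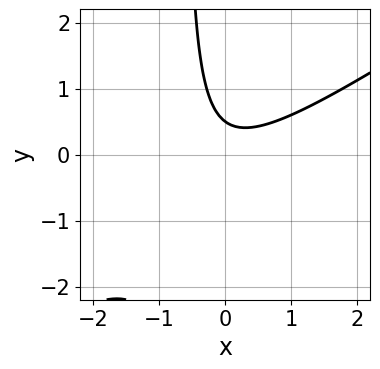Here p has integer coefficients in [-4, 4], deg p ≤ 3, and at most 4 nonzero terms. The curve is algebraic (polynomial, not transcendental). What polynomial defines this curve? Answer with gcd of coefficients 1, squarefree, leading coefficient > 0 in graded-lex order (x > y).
First, the degree is 2 — the shape is more complex than any degree-1 curve.
Then, from the axis intercepts and sections: it misses every integer gridline on the x-axis.
Finally, solving for integer coefficients yields p as stated.

2*x^2 - 3*x*y - 2*y + 1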